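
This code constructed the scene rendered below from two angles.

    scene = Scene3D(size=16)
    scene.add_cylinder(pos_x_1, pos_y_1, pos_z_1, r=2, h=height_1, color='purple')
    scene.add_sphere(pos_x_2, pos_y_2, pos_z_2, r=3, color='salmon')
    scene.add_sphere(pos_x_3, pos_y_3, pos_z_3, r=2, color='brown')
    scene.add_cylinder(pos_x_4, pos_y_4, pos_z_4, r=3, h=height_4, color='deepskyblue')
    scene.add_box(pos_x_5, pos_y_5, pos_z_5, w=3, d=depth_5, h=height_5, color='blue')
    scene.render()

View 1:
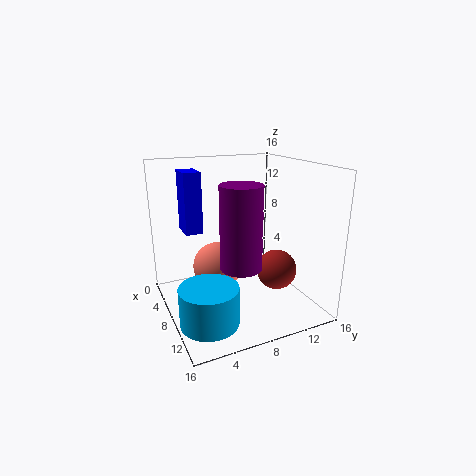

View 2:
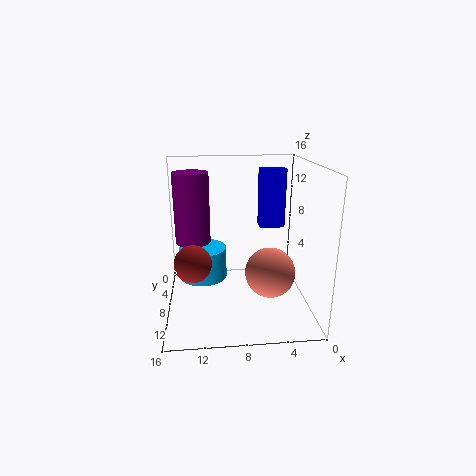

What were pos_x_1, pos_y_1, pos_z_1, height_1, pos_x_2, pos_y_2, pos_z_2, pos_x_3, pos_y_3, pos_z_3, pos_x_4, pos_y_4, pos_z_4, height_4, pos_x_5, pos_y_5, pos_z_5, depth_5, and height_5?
pos_x_1 = 13
pos_y_1 = 6
pos_z_1 = 7
height_1 = 8
pos_x_2 = 4
pos_y_2 = 7
pos_z_2 = 3
pos_x_3 = 13
pos_y_3 = 10
pos_z_3 = 6
pos_x_4 = 12
pos_y_4 = 3
pos_z_4 = 1
height_4 = 4
pos_x_5 = 2
pos_y_5 = 3
pos_z_5 = 8
depth_5 = 2
height_5 = 7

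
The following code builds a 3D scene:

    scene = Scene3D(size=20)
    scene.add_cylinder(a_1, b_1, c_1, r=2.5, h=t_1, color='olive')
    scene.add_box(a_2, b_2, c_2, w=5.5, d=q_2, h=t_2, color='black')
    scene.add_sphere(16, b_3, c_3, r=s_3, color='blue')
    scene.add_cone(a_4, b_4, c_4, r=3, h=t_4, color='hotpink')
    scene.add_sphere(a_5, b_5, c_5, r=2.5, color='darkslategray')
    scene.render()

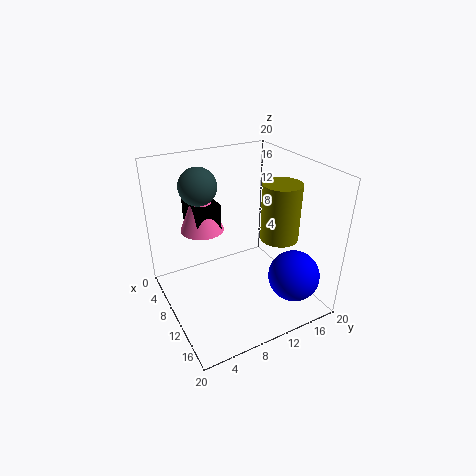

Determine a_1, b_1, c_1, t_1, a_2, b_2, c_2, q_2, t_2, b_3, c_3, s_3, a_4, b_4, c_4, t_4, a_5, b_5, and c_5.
a_1 = 14; b_1 = 14; c_1 = 11; t_1 = 7.5; a_2 = 3.5; b_2 = 4.5; c_2 = 11.5; q_2 = 3.5; t_2 = 3.5; b_3 = 15.5; c_3 = 5.5; s_3 = 3.5; a_4 = 7; b_4 = 6; c_4 = 11; t_4 = 7.5; a_5 = 7.5; b_5 = 5.5; c_5 = 17.5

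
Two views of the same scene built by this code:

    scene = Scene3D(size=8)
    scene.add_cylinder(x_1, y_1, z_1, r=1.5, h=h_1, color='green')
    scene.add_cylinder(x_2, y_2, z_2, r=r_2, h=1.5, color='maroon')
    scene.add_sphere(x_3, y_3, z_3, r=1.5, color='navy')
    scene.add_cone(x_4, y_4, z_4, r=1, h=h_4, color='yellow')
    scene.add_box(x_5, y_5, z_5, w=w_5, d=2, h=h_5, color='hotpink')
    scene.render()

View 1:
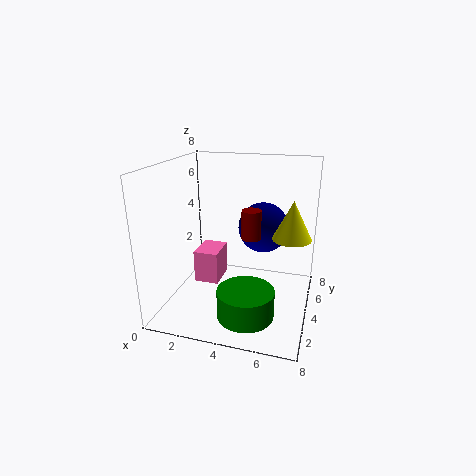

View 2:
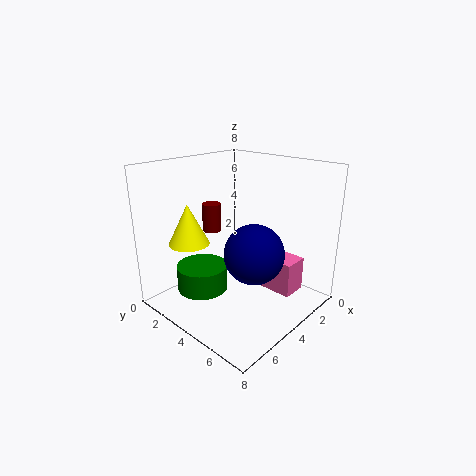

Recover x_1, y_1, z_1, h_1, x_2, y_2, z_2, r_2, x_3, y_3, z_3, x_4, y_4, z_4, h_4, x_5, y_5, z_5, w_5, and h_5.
x_1 = 5; y_1 = 2; z_1 = 0.5; h_1 = 1.5; x_2 = 5; y_2 = 3; z_2 = 4.5; r_2 = 0.5; x_3 = 5; y_3 = 6; z_3 = 4; x_4 = 7; y_4 = 3.5; z_4 = 4.5; h_4 = 2; x_5 = 1; y_5 = 4.5; z_5 = 0.5; w_5 = 1.5; h_5 = 2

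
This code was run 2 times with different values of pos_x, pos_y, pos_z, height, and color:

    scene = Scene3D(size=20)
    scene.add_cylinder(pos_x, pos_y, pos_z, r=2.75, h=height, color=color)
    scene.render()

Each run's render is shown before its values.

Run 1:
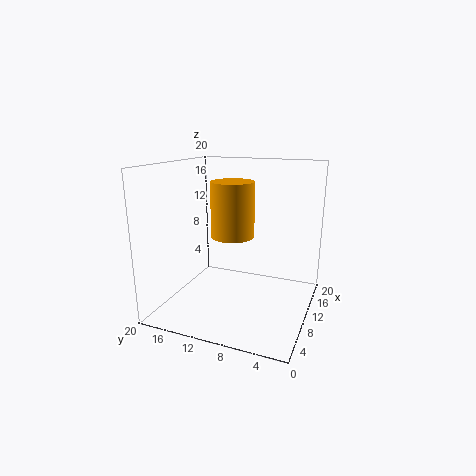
pos_x = 7
pos_y = 9.5
pos_z = 11.25
height = 7
color = 'orange'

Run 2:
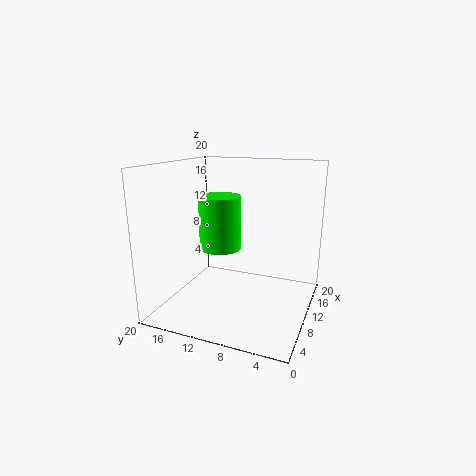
pos_x = 7.5
pos_y = 11.5
pos_z = 9.25
height = 7
color = 'lime'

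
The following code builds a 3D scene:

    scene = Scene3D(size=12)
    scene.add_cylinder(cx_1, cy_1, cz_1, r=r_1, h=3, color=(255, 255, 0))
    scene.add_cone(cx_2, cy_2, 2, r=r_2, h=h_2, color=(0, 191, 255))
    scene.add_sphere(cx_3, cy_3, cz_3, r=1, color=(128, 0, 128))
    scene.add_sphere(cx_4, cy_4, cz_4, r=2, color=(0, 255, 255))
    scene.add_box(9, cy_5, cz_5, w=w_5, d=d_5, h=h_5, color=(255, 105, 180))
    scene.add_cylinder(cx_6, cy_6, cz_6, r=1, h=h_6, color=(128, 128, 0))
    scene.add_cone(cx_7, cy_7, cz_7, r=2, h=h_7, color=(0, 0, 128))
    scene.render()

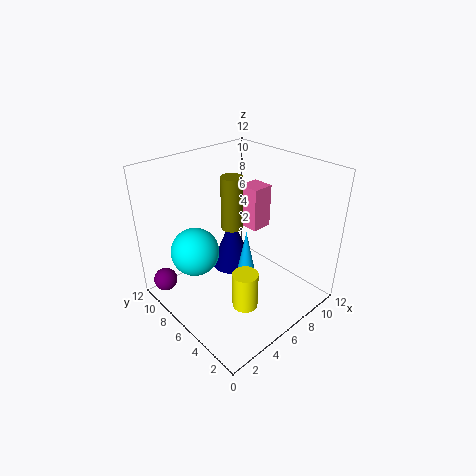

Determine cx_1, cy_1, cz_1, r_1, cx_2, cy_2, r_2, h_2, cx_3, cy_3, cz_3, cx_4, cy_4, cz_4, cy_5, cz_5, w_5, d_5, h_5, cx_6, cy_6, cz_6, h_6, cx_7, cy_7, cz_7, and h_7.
cx_1 = 4, cy_1 = 3, cz_1 = 2, r_1 = 1, cx_2 = 6, cy_2 = 5, r_2 = 1, h_2 = 5, cx_3 = 1, cy_3 = 10, cz_3 = 2, cx_4 = 3, cy_4 = 8, cz_4 = 5, cy_5 = 7, cz_5 = 5, w_5 = 2, d_5 = 2, h_5 = 4, cx_6 = 8, cy_6 = 9, cz_6 = 5, h_6 = 5, cx_7 = 8, cy_7 = 9, cz_7 = 1, h_7 = 5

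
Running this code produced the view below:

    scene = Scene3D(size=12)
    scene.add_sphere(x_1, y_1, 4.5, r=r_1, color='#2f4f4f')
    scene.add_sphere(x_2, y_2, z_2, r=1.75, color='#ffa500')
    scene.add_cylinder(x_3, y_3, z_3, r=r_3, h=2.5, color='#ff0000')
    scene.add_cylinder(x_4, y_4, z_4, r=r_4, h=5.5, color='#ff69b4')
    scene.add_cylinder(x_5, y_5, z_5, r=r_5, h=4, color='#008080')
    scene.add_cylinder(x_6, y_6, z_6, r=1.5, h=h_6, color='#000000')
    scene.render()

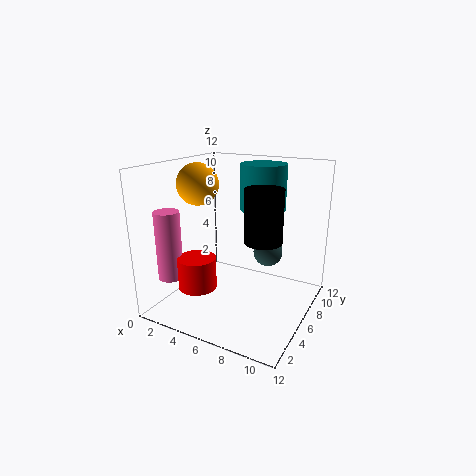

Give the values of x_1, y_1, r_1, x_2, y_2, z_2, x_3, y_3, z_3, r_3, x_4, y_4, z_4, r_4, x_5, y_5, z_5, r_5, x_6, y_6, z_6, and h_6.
x_1 = 8, y_1 = 7.75, r_1 = 1.25, x_2 = 2.5, y_2 = 5.5, z_2 = 10.25, x_3 = 4.25, y_3 = 2.5, z_3 = 2.75, r_3 = 1.5, x_4 = 2, y_4 = 2, z_4 = 3.25, r_4 = 1, x_5 = 6.75, y_5 = 9.25, z_5 = 7.75, r_5 = 2, x_6 = 8.5, y_6 = 5.5, z_6 = 6.25, h_6 = 4.25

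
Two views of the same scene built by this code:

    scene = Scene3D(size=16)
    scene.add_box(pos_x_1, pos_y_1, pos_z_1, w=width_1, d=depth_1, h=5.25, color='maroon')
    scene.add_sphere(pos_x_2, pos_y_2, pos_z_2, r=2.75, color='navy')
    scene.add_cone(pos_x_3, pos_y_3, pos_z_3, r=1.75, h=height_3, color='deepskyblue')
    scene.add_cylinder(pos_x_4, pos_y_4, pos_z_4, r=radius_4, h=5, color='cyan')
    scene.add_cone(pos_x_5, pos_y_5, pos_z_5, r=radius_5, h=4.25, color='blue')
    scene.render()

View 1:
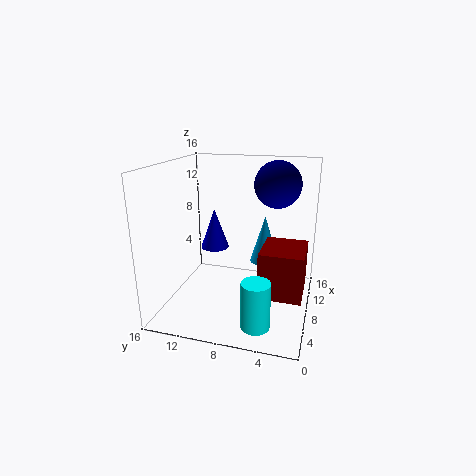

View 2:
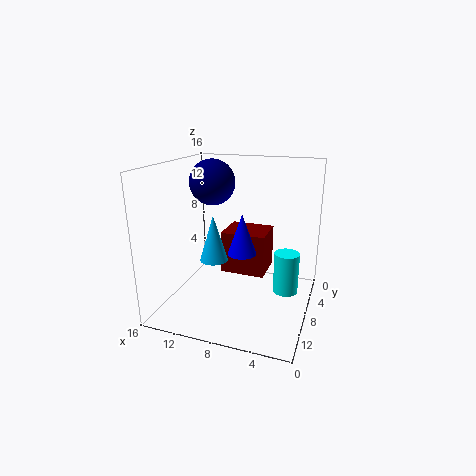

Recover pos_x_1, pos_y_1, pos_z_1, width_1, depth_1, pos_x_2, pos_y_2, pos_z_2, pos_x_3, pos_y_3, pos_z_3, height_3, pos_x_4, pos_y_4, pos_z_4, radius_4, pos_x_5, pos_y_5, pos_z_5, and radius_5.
pos_x_1 = 5.75; pos_y_1 = 0.5; pos_z_1 = 2; width_1 = 5.5; depth_1 = 4.75; pos_x_2 = 12.5; pos_y_2 = 4.5; pos_z_2 = 13.25; pos_x_3 = 12; pos_y_3 = 5.75; pos_z_3 = 3.75; height_3 = 5.75; pos_x_4 = 3; pos_y_4 = 4.75; pos_z_4 = 0.5; radius_4 = 1.5; pos_x_5 = 6.75; pos_y_5 = 10.25; pos_z_5 = 7.25; radius_5 = 1.5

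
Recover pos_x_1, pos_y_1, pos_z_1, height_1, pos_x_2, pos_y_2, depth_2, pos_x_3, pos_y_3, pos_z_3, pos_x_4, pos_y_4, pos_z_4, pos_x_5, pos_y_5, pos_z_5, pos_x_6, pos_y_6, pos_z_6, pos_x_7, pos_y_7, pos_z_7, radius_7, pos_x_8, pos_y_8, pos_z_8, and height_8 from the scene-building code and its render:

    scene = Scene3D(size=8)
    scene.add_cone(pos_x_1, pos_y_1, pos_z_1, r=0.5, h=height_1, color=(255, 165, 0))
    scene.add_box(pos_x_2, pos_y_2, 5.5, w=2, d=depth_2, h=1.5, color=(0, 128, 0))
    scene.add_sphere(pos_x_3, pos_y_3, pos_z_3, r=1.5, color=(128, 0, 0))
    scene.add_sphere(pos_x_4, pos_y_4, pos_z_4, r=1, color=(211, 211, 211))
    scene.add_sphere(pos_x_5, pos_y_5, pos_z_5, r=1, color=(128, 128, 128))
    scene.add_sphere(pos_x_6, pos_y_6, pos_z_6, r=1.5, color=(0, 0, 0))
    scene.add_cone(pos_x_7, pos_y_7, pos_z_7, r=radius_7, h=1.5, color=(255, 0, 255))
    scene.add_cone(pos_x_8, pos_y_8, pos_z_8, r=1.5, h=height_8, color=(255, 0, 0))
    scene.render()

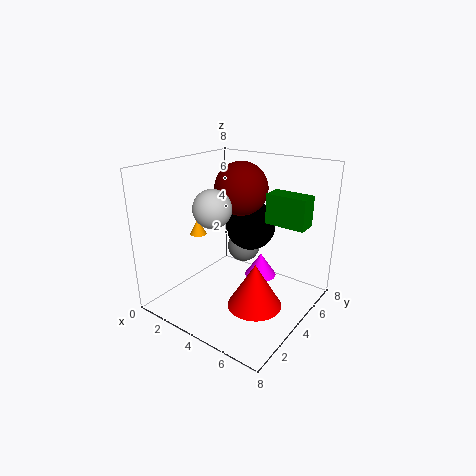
pos_x_1 = 1; pos_y_1 = 4; pos_z_1 = 3.5; height_1 = 1; pos_x_2 = 6; pos_y_2 = 3.5; depth_2 = 1; pos_x_3 = 3.5; pos_y_3 = 5; pos_z_3 = 6.5; pos_x_4 = 3.5; pos_y_4 = 2.5; pos_z_4 = 6; pos_x_5 = 3; pos_y_5 = 6; pos_z_5 = 2.5; pos_x_6 = 3.5; pos_y_6 = 6; pos_z_6 = 4; pos_x_7 = 4; pos_y_7 = 6.5; pos_z_7 = 0.5; radius_7 = 1; pos_x_8 = 5.5; pos_y_8 = 3.5; pos_z_8 = 0.5; height_8 = 2.5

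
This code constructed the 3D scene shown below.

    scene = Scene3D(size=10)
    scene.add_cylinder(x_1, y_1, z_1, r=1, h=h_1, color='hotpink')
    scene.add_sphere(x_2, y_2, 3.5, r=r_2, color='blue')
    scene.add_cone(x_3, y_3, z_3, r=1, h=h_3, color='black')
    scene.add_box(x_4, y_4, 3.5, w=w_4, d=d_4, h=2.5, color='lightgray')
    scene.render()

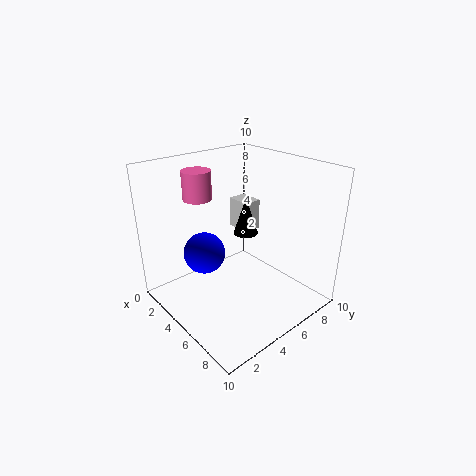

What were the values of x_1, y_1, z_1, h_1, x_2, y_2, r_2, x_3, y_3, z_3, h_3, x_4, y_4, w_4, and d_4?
x_1 = 2.5, y_1 = 3.5, z_1 = 7.5, h_1 = 2, x_2 = 3, y_2 = 3.5, r_2 = 1.5, x_3 = 2.5, y_3 = 8, z_3 = 3.5, h_3 = 3, x_4 = 0.5, y_4 = 8, w_4 = 2, d_4 = 1.5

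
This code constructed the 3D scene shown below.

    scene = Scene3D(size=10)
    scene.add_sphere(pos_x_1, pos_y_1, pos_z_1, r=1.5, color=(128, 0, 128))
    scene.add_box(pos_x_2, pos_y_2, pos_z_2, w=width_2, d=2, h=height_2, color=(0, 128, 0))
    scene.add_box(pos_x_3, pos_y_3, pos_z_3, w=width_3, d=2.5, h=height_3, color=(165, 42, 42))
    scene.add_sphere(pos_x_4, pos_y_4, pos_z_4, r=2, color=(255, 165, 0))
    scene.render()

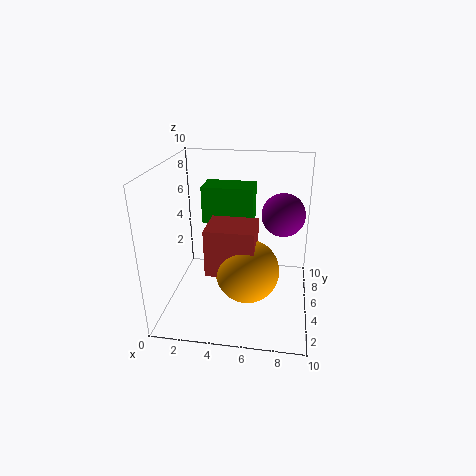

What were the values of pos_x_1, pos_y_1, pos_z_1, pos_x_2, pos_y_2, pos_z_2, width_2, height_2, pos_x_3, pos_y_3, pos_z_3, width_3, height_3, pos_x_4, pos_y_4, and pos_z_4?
pos_x_1 = 8
pos_y_1 = 6
pos_z_1 = 6.5
pos_x_2 = 2.5
pos_y_2 = 5
pos_z_2 = 6
width_2 = 3.5
height_2 = 2.5
pos_x_3 = 3.5
pos_y_3 = 1.5
pos_z_3 = 4
width_3 = 3
height_3 = 3
pos_x_4 = 6
pos_y_4 = 2.5
pos_z_4 = 4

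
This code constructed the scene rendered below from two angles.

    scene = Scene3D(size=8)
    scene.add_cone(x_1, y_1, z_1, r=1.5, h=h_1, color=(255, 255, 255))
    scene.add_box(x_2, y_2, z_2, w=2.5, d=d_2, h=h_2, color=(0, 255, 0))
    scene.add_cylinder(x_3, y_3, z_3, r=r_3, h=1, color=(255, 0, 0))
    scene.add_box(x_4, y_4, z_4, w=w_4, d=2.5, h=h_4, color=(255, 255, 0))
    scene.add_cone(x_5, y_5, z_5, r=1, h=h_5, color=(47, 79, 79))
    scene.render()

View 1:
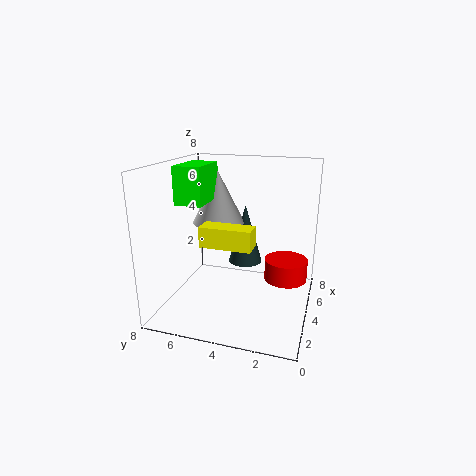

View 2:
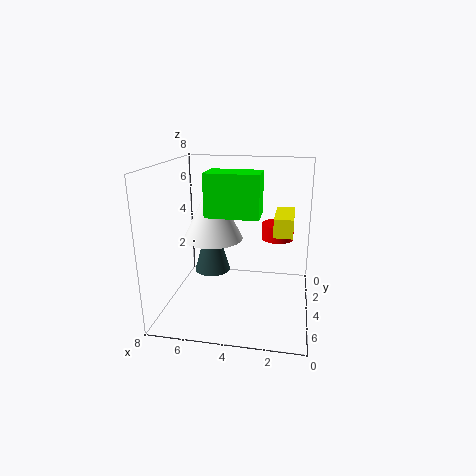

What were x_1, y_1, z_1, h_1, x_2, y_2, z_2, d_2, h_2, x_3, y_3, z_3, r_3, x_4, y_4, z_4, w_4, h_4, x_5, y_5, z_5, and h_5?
x_1 = 5
y_1 = 5.5
z_1 = 4.5
h_1 = 3
x_2 = 2.5
y_2 = 5.5
z_2 = 6
d_2 = 1.5
h_2 = 2
x_3 = 2
y_3 = 1
z_3 = 3
r_3 = 1
x_4 = 1
y_4 = 2.5
z_4 = 4.5
w_4 = 1
h_4 = 1
x_5 = 5.5
y_5 = 4
z_5 = 2
h_5 = 3.5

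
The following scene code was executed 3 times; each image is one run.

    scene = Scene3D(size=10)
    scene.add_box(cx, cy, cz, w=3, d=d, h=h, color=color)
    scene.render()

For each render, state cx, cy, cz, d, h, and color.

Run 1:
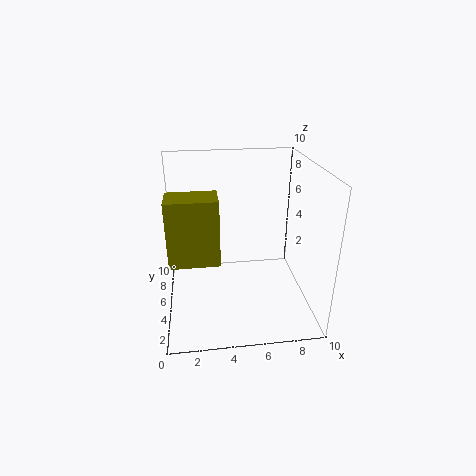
cx = 0.5
cy = 1.5
cz = 5
d = 2
h = 4
color = 'olive'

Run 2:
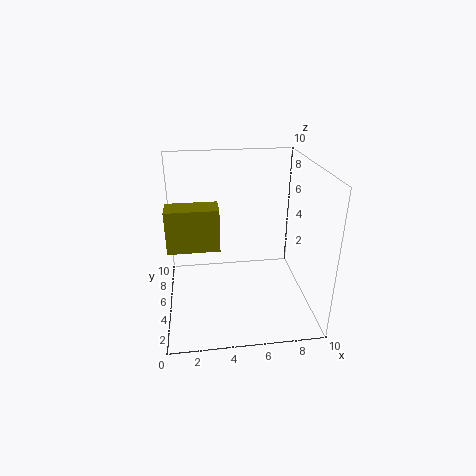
cx = 0.5
cy = 1.5
cz = 6
d = 1.5
h = 2.5
color = 'olive'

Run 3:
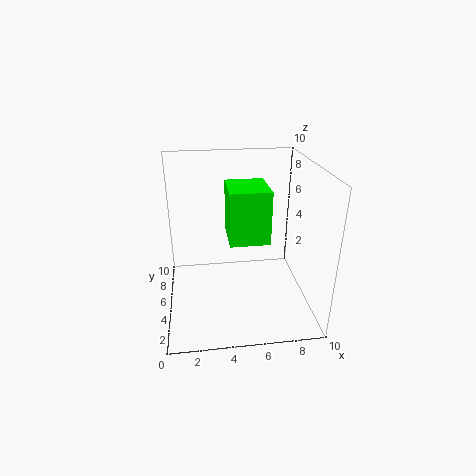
cx = 4.5
cy = 5.5
cz = 4
d = 3.5
h = 4
color = 'lime'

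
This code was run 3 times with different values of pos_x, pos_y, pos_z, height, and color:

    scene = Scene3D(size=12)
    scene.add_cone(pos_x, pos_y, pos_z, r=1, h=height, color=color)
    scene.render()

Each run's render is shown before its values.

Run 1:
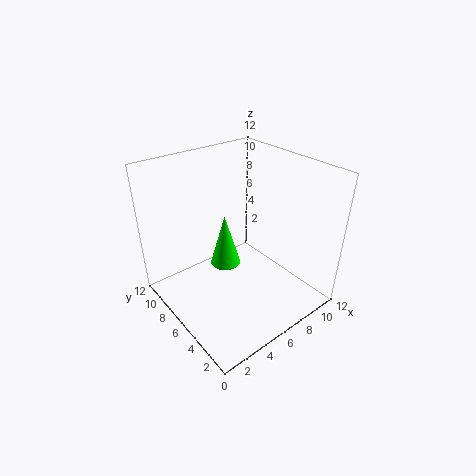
pos_x = 2.5, pos_y = 3, pos_z = 7, height = 3.5, color = 'lime'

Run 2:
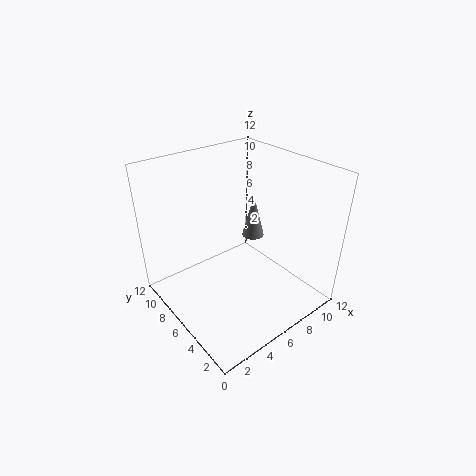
pos_x = 9, pos_y = 7.5, pos_z = 4.5, height = 4, color = 'gray'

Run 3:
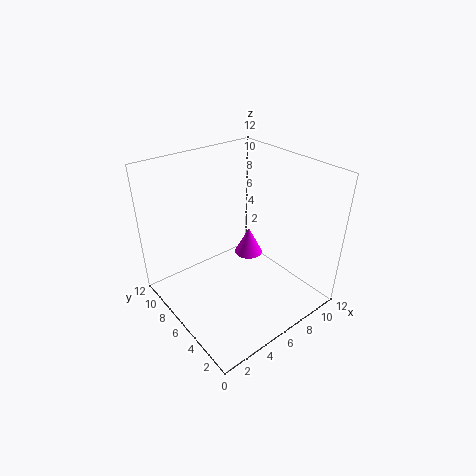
pos_x = 5, pos_y = 3.5, pos_z = 6.5, height = 2, color = 'magenta'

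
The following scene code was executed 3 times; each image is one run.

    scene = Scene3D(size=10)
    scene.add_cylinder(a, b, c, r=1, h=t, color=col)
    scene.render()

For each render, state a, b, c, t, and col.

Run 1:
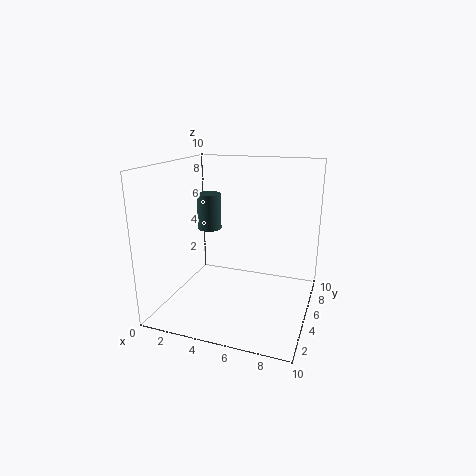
a = 1
b = 9
c = 4
t = 3
col = 'darkslategray'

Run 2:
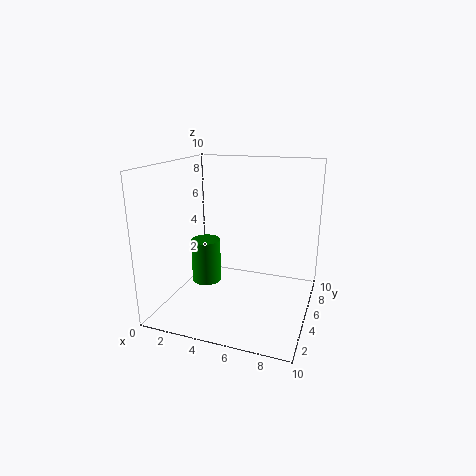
a = 3
b = 4
c = 2
t = 3
col = 'green'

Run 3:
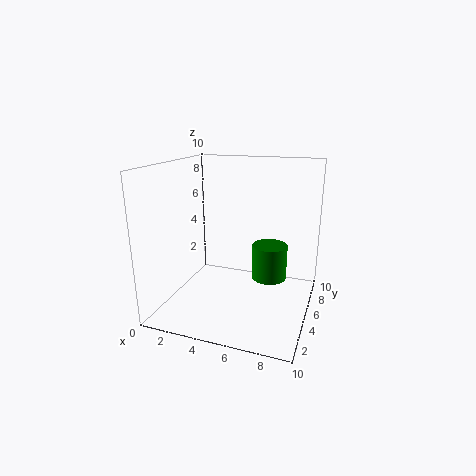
a = 8
b = 2
c = 4
t = 2
col = 'green'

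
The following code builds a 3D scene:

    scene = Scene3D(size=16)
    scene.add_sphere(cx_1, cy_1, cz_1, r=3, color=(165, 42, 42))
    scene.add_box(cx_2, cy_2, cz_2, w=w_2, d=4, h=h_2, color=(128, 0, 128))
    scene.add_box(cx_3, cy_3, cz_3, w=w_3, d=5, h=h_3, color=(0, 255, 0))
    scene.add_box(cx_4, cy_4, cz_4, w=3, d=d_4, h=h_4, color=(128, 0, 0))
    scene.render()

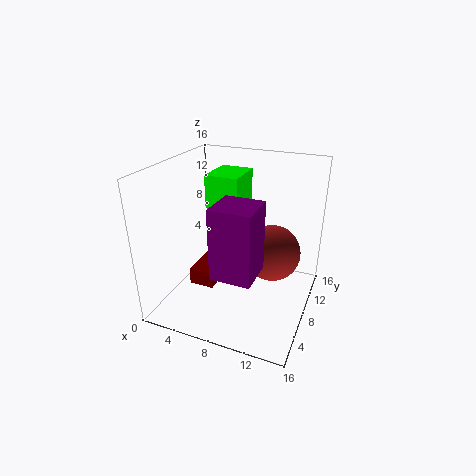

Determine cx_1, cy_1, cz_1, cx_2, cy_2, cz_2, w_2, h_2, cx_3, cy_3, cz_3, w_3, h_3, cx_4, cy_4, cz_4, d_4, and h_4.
cx_1 = 12, cy_1 = 8, cz_1 = 7, cx_2 = 8, cy_2 = 1, cz_2 = 7, w_2 = 4, h_2 = 7, cx_3 = 3, cy_3 = 10, cz_3 = 10, w_3 = 4, h_3 = 4, cx_4 = 2, cy_4 = 7, cz_4 = 1, d_4 = 5, h_4 = 2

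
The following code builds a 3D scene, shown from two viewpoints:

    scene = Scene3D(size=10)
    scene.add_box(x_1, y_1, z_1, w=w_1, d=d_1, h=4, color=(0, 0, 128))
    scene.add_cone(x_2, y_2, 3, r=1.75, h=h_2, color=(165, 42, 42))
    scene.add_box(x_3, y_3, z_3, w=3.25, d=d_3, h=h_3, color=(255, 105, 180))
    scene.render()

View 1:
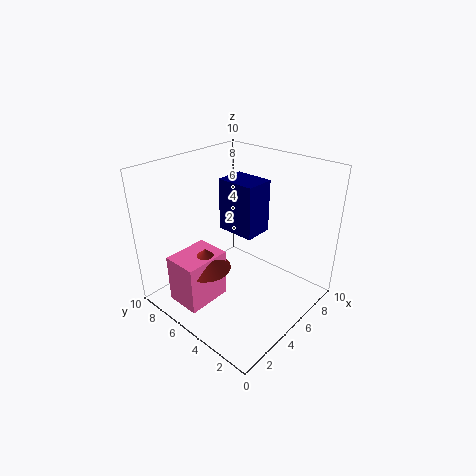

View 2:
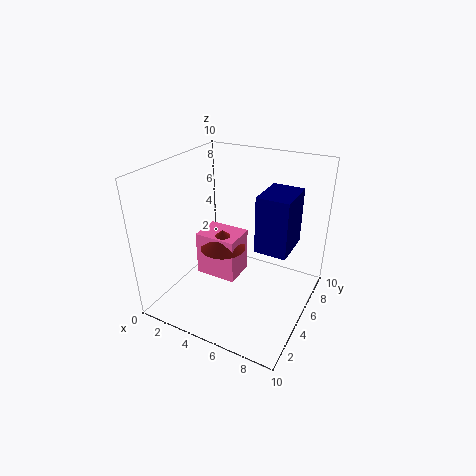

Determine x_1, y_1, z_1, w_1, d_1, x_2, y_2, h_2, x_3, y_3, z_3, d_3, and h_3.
x_1 = 6.25, y_1 = 5, z_1 = 4.25, w_1 = 2.25, d_1 = 3, x_2 = 3, y_2 = 6.25, h_2 = 1.5, x_3 = 1, y_3 = 5.5, z_3 = 0.5, d_3 = 2.5, h_3 = 3.5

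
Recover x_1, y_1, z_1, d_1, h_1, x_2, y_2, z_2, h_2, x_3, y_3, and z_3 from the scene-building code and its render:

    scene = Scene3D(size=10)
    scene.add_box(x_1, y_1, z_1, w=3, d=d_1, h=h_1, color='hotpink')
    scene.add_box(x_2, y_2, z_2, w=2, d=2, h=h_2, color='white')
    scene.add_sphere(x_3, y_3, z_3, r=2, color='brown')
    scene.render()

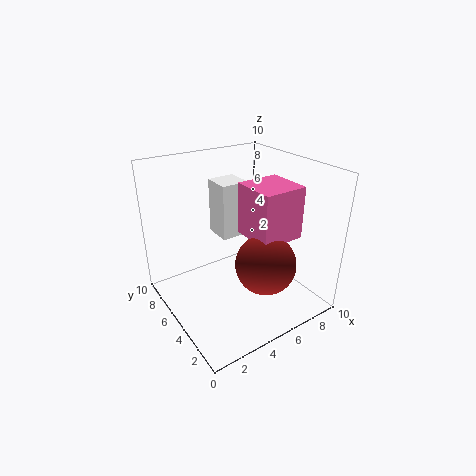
x_1 = 5; y_1 = 2; z_1 = 5.5; d_1 = 3; h_1 = 3.5; x_2 = 4.5; y_2 = 6; z_2 = 4.5; h_2 = 4; x_3 = 5.5; y_3 = 2.5; z_3 = 4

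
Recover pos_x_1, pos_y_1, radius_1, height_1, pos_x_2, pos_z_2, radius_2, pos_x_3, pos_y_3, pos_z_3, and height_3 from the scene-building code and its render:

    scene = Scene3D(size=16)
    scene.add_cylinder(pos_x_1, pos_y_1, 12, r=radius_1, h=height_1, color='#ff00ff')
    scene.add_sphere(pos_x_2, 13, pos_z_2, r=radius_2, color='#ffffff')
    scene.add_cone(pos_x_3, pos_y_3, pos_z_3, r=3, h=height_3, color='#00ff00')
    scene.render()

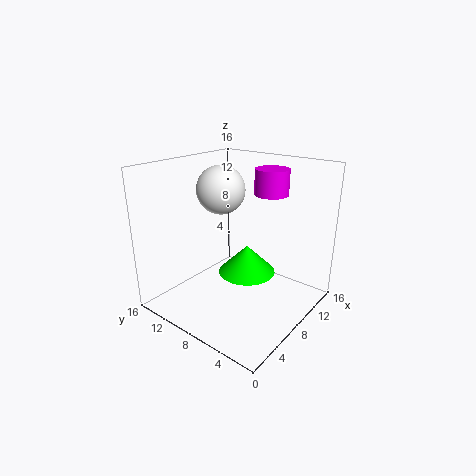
pos_x_1 = 13, pos_y_1 = 7, radius_1 = 2, height_1 = 3, pos_x_2 = 11, pos_z_2 = 12, radius_2 = 3, pos_x_3 = 7, pos_y_3 = 6, pos_z_3 = 5, height_3 = 3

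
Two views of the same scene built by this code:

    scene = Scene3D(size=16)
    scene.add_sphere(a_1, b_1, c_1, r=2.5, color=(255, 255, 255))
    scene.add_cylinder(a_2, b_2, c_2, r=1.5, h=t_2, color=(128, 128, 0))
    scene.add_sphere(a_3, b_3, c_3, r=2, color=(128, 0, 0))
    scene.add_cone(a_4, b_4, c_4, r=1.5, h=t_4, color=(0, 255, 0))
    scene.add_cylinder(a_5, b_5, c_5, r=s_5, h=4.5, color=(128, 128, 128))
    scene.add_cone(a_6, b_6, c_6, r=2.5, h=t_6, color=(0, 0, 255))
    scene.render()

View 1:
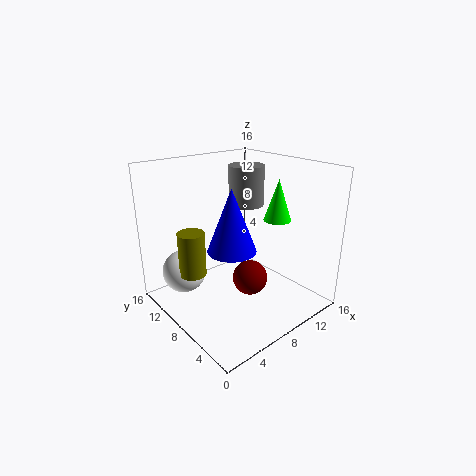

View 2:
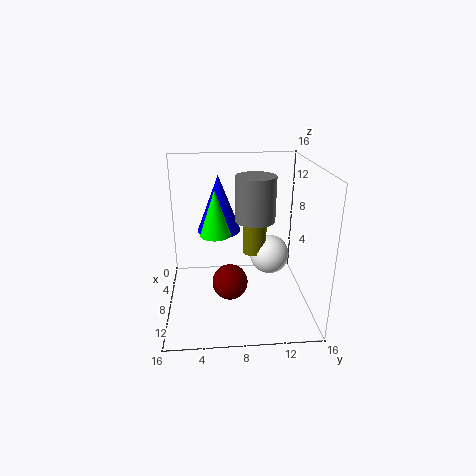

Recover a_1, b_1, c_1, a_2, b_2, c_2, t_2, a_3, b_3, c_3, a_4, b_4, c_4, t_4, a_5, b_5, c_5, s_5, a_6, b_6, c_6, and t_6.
a_1 = 3.5
b_1 = 12.5
c_1 = 3.5
a_2 = 3.5
b_2 = 10.5
c_2 = 4
t_2 = 5
a_3 = 9
b_3 = 7
c_3 = 3
a_4 = 11.5
b_4 = 5.5
c_4 = 10
t_4 = 4.5
a_5 = 10.5
b_5 = 9.5
c_5 = 11
s_5 = 2
a_6 = 5.5
b_6 = 6
c_6 = 8
t_6 = 6.5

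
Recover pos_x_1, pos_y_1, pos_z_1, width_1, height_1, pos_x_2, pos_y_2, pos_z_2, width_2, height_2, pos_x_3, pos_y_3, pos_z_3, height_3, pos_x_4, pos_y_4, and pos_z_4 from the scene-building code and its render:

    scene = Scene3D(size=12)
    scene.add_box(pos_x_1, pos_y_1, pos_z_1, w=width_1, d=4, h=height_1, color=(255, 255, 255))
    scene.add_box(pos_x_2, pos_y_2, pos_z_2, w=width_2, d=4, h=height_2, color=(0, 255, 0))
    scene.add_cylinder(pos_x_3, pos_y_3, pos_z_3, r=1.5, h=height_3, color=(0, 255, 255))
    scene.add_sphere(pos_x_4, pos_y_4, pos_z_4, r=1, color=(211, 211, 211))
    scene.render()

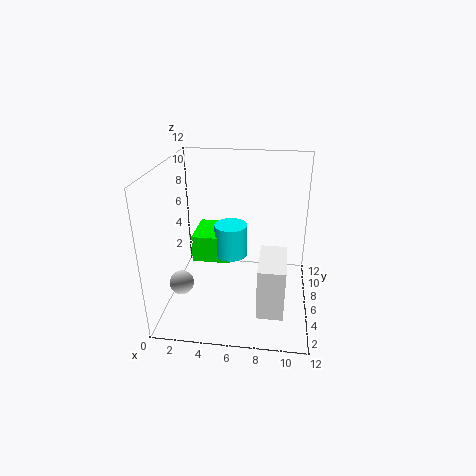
pos_x_1 = 8
pos_y_1 = 1
pos_z_1 = 2
width_1 = 2
height_1 = 4
pos_x_2 = 1.5
pos_y_2 = 7.5
pos_z_2 = 2.5
width_2 = 3.5
height_2 = 2.5
pos_x_3 = 5
pos_y_3 = 8.5
pos_z_3 = 3
height_3 = 3
pos_x_4 = 1.5
pos_y_4 = 4
pos_z_4 = 2.5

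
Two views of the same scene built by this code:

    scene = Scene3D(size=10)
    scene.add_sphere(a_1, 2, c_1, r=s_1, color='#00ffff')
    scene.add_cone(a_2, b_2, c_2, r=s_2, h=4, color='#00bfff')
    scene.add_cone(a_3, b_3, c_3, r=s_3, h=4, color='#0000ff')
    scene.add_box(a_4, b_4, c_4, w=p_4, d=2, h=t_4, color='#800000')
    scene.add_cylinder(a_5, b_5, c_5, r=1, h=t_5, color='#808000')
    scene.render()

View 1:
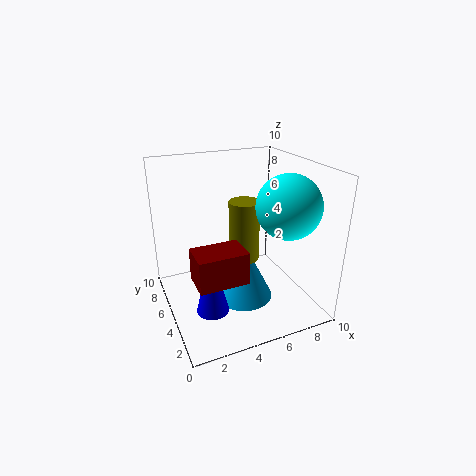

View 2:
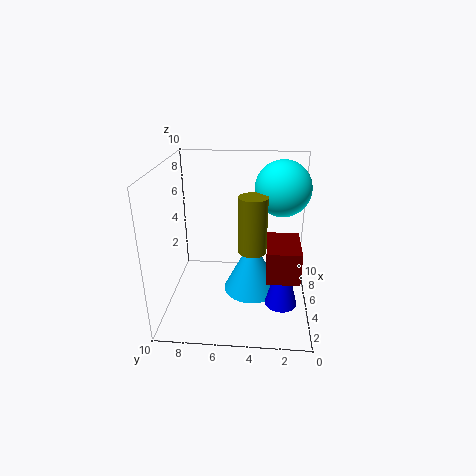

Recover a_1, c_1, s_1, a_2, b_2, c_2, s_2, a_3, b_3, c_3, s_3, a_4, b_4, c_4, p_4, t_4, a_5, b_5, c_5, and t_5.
a_1 = 7, c_1 = 8, s_1 = 2, a_2 = 5, b_2 = 4, c_2 = 1, s_2 = 2, a_3 = 2, b_3 = 2, c_3 = 2, s_3 = 1, a_4 = 1, b_4 = 1, c_4 = 4, p_4 = 3, t_4 = 2, a_5 = 5, b_5 = 4, c_5 = 4, t_5 = 4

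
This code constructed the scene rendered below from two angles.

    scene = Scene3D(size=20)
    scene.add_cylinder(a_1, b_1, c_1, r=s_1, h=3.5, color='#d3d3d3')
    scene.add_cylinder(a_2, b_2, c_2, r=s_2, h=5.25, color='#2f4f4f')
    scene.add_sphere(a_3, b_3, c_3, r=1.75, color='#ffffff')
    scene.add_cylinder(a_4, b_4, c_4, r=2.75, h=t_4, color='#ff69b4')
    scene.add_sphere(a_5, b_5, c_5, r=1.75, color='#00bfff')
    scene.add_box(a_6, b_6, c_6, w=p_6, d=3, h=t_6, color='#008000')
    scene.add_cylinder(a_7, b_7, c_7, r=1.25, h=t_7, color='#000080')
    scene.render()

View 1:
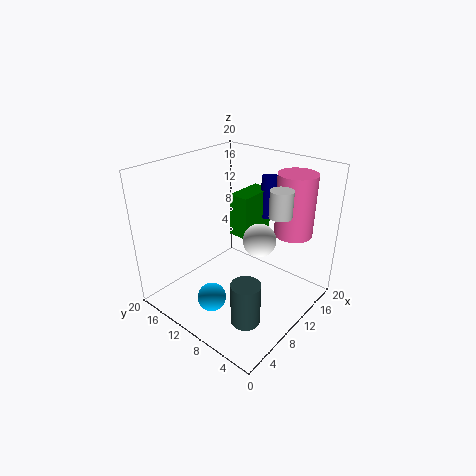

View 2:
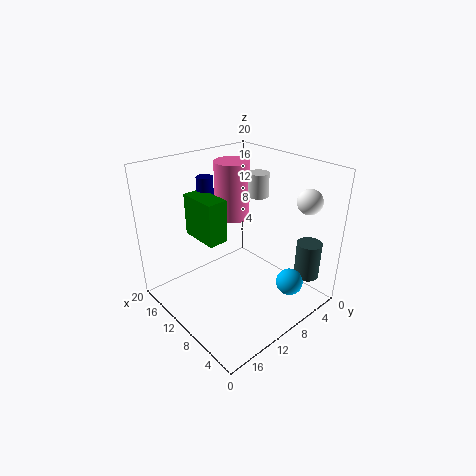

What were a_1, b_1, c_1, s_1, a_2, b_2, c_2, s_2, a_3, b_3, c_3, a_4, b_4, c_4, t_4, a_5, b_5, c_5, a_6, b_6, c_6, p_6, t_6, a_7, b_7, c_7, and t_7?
a_1 = 11.75; b_1 = 4.5; c_1 = 14.25; s_1 = 1.5; a_2 = 3; b_2 = 3; c_2 = 4.25; s_2 = 1.75; a_3 = 4.25; b_3 = 2.25; c_3 = 15; a_4 = 16.75; b_4 = 5.25; c_4 = 9.5; t_4 = 9; a_5 = 2.25; b_5 = 7.75; c_5 = 5.75; a_6 = 12; b_6 = 10.25; c_6 = 8.75; p_6 = 6; t_6 = 6.25; a_7 = 17.25; b_7 = 10; c_7 = 10.75; t_7 = 6.25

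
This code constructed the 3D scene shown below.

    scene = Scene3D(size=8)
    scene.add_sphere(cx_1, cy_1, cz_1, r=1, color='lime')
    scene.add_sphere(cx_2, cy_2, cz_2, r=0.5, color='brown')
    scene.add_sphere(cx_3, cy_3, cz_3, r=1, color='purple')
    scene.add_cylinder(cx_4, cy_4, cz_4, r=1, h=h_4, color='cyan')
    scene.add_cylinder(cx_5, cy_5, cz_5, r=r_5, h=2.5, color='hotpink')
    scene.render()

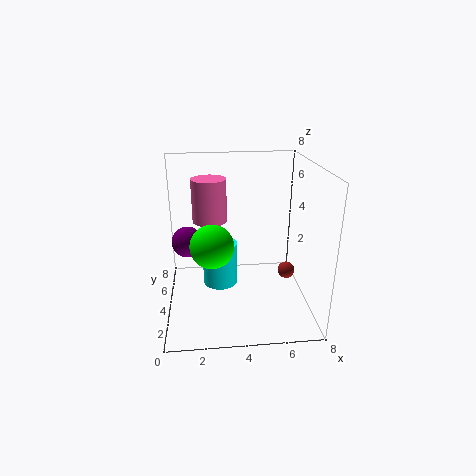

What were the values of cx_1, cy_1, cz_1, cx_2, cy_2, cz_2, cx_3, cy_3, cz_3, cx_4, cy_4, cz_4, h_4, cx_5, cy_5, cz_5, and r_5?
cx_1 = 2.5
cy_1 = 1
cz_1 = 5
cx_2 = 7
cy_2 = 4.5
cz_2 = 1.5
cx_3 = 1
cy_3 = 7
cz_3 = 2.5
cx_4 = 3
cy_4 = 4.5
cz_4 = 1
h_4 = 2.5
cx_5 = 2.5
cy_5 = 5.5
cz_5 = 4.5
r_5 = 1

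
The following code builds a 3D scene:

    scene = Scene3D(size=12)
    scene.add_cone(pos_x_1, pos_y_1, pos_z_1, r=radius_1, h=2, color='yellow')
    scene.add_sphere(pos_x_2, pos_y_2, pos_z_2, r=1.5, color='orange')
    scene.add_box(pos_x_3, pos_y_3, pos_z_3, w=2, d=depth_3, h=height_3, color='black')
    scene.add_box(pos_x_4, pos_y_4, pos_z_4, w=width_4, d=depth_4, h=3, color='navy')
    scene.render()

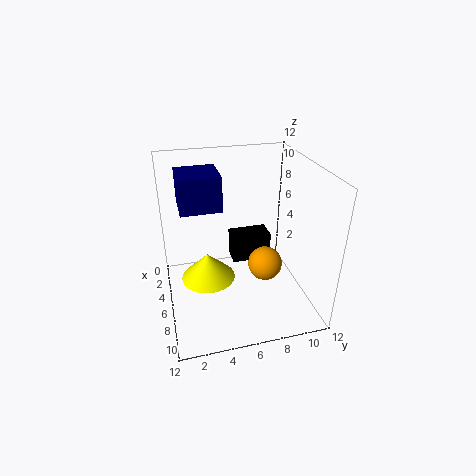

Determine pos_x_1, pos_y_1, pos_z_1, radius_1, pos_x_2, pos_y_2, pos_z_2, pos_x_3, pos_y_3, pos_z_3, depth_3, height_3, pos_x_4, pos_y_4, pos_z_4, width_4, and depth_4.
pos_x_1 = 8.5; pos_y_1 = 3; pos_z_1 = 4.5; radius_1 = 2; pos_x_2 = 6; pos_y_2 = 8.5; pos_z_2 = 3; pos_x_3 = 2.5; pos_y_3 = 6; pos_z_3 = 2.5; depth_3 = 3.5; height_3 = 2.5; pos_x_4 = 1.5; pos_y_4 = 1.5; pos_z_4 = 8; width_4 = 3.5; depth_4 = 3.5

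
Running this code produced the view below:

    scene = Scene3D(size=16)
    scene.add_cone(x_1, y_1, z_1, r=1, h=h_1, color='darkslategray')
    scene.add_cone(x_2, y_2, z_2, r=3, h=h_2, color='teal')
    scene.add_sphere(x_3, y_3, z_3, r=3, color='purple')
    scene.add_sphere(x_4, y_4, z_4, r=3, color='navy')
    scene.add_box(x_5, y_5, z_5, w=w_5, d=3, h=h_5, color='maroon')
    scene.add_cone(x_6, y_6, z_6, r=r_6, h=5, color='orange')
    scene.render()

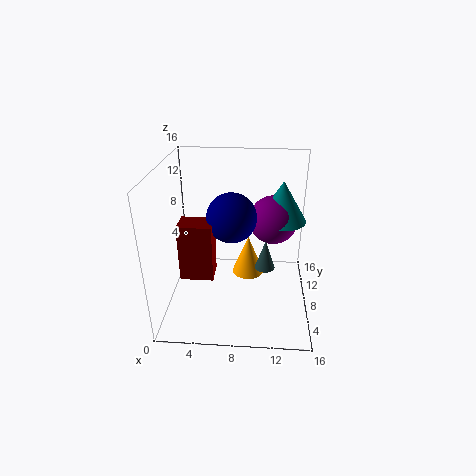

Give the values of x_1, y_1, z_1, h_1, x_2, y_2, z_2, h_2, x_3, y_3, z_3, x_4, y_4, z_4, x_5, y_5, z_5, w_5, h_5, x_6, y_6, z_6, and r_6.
x_1 = 11, y_1 = 4, z_1 = 7, h_1 = 3, x_2 = 13, y_2 = 13, z_2 = 8, h_2 = 5, x_3 = 12, y_3 = 13, z_3 = 8, x_4 = 7, y_4 = 11, z_4 = 9, x_5 = 1, y_5 = 8, z_5 = 2, w_5 = 4, h_5 = 7, x_6 = 9, y_6 = 12, z_6 = 1, r_6 = 2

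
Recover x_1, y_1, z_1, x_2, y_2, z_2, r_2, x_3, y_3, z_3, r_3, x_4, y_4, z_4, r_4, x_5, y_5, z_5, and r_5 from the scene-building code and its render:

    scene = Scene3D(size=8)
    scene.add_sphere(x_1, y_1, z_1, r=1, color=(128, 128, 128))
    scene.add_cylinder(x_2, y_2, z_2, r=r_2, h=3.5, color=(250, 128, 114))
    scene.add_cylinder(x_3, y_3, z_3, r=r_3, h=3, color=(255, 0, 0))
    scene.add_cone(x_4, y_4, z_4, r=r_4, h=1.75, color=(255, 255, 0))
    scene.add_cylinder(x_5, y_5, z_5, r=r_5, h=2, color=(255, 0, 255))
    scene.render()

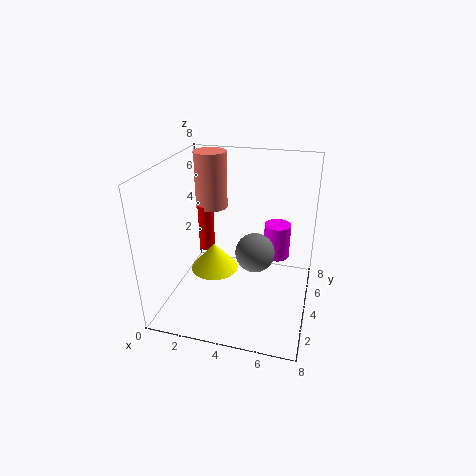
x_1 = 5.25
y_1 = 2.75
z_1 = 4
x_2 = 1.5
y_2 = 6.75
z_2 = 4.5
r_2 = 1
x_3 = 1.25
y_3 = 6.25
z_3 = 1.75
r_3 = 0.5
x_4 = 2
y_4 = 5.5
z_4 = 0.75
r_4 = 1.5
x_5 = 6
y_5 = 5.25
z_5 = 2.5
r_5 = 0.75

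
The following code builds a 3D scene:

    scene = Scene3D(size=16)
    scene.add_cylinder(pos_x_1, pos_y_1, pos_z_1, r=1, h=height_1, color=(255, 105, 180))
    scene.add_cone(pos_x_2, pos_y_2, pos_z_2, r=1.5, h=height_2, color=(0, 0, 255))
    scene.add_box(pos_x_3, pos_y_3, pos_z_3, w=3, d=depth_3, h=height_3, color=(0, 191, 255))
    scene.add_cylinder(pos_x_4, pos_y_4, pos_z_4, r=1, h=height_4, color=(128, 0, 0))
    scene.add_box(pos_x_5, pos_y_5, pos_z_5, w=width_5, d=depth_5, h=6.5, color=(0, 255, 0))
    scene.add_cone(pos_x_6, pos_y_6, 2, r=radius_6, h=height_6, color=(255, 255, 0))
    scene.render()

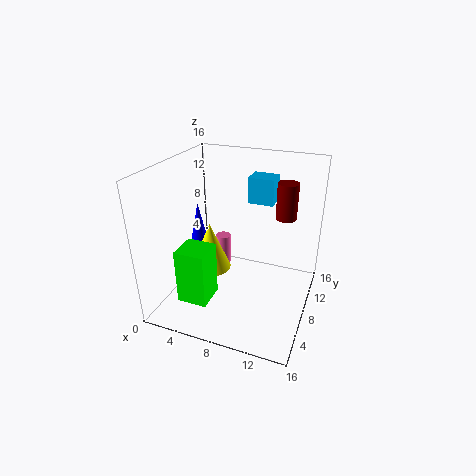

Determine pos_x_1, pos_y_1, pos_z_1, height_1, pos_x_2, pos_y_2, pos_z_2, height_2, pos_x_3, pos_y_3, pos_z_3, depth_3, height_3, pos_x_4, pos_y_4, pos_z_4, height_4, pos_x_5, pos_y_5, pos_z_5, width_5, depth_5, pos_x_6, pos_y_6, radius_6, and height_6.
pos_x_1 = 3.5, pos_y_1 = 14, pos_z_1 = 0.5, height_1 = 4, pos_x_2 = 1.5, pos_y_2 = 11, pos_z_2 = 3, height_2 = 7, pos_x_3 = 8, pos_y_3 = 11, pos_z_3 = 11, depth_3 = 2.5, height_3 = 3, pos_x_4 = 13.5, pos_y_4 = 6.5, pos_z_4 = 12, height_4 = 3.5, pos_x_5 = 2, pos_y_5 = 4, pos_z_5 = 0.5, width_5 = 3.5, depth_5 = 3.5, pos_x_6 = 3.5, pos_y_6 = 10, radius_6 = 2.5, height_6 = 6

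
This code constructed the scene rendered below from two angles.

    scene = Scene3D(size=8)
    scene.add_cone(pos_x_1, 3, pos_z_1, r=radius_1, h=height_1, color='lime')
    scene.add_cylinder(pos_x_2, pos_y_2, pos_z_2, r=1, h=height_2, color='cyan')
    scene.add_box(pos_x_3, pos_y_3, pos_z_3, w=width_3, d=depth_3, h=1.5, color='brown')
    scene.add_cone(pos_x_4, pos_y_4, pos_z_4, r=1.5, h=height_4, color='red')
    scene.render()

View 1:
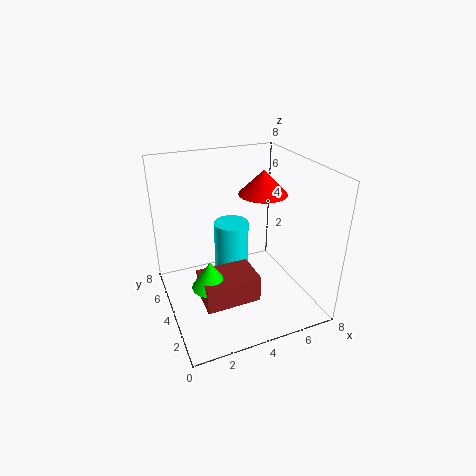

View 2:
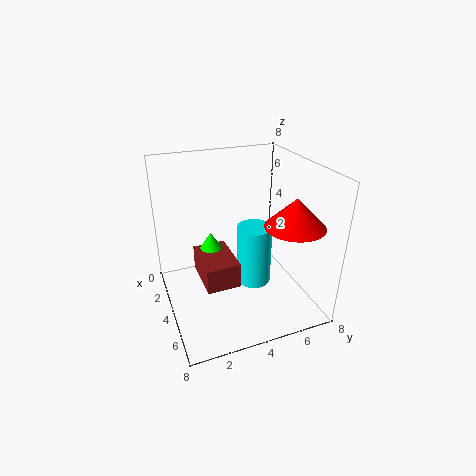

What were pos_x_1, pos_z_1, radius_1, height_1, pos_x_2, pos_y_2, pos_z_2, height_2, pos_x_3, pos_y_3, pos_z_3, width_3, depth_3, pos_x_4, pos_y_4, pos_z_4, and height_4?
pos_x_1 = 2; pos_z_1 = 2; radius_1 = 1; height_1 = 1.5; pos_x_2 = 4; pos_y_2 = 5; pos_z_2 = 1; height_2 = 3.5; pos_x_3 = 1.5; pos_y_3 = 2; pos_z_3 = 1; width_3 = 3; depth_3 = 2; pos_x_4 = 6.5; pos_y_4 = 6; pos_z_4 = 5.5; height_4 = 1.5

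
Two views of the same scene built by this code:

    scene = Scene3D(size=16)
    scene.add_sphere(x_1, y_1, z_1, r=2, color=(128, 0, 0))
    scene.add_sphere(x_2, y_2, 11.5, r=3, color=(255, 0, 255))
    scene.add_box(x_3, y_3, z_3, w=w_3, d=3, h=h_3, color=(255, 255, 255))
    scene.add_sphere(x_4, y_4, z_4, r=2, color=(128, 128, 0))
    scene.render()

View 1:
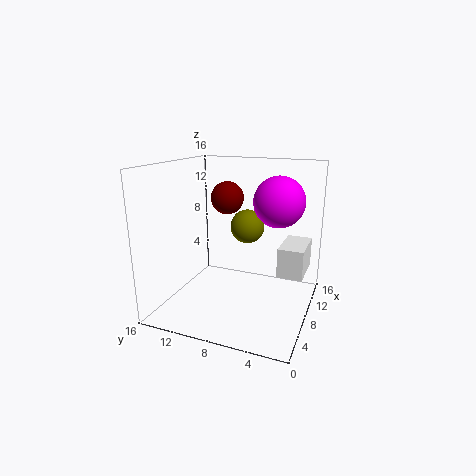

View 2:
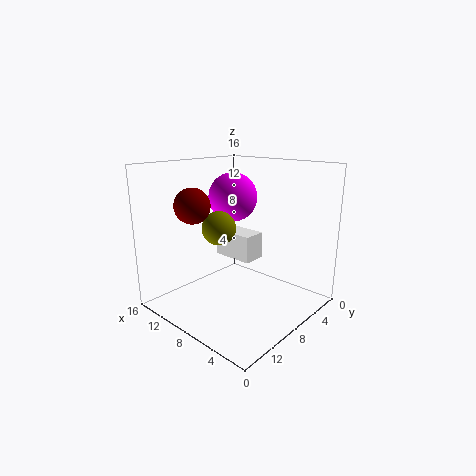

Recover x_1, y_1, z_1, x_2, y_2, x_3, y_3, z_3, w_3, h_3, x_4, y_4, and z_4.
x_1 = 12
y_1 = 11
z_1 = 11.5
x_2 = 12
y_2 = 4.5
x_3 = 10
y_3 = 1
z_3 = 3
w_3 = 5.5
h_3 = 3.5
x_4 = 11
y_4 = 8
z_4 = 8.5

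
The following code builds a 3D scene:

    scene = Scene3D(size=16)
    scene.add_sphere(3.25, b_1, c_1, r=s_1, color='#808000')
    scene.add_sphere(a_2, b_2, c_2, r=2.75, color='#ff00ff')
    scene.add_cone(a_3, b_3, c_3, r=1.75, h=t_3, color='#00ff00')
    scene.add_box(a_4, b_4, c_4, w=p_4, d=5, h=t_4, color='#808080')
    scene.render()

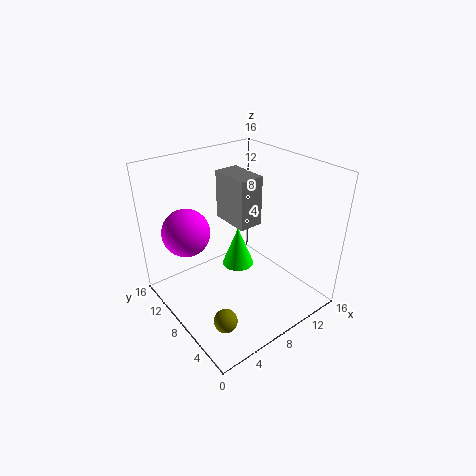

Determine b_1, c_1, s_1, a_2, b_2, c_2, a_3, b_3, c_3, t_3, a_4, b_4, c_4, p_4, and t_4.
b_1 = 4; c_1 = 1.5; s_1 = 1.25; a_2 = 4; b_2 = 12.5; c_2 = 8; a_3 = 8; b_3 = 8; c_3 = 4.75; t_3 = 4.5; a_4 = 9.5; b_4 = 9.25; c_4 = 7.75; p_4 = 3; t_4 = 6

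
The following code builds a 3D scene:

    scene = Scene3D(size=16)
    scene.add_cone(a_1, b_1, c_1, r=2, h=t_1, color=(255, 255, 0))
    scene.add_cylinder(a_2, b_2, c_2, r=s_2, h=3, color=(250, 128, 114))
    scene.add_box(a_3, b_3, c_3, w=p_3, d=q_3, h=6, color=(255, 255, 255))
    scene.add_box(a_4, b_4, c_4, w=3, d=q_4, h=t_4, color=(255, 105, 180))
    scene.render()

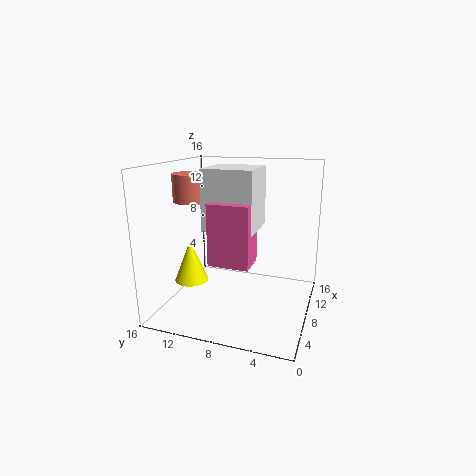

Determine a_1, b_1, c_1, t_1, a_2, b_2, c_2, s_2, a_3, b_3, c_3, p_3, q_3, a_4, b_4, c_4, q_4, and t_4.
a_1 = 8, b_1 = 14, c_1 = 2, t_1 = 5, a_2 = 7, b_2 = 13, c_2 = 12, s_2 = 2, a_3 = 3, b_3 = 5, c_3 = 10, p_3 = 5, q_3 = 5, a_4 = 2, b_4 = 5, c_4 = 7, q_4 = 4, t_4 = 6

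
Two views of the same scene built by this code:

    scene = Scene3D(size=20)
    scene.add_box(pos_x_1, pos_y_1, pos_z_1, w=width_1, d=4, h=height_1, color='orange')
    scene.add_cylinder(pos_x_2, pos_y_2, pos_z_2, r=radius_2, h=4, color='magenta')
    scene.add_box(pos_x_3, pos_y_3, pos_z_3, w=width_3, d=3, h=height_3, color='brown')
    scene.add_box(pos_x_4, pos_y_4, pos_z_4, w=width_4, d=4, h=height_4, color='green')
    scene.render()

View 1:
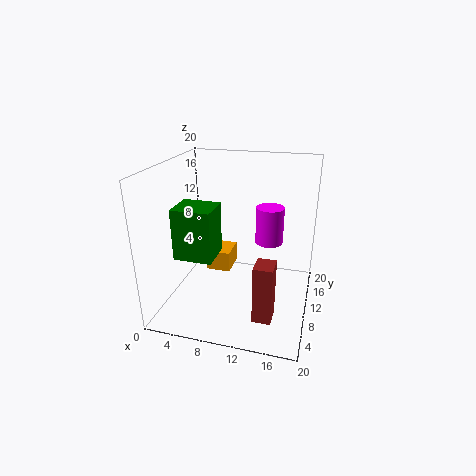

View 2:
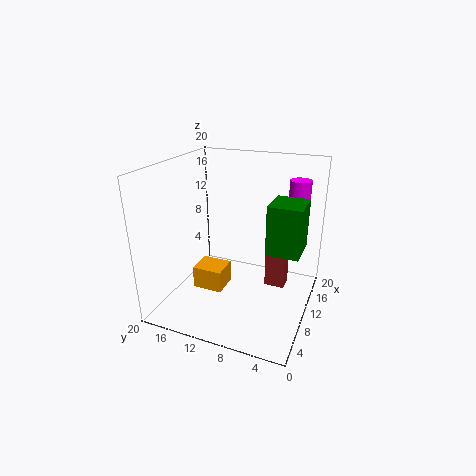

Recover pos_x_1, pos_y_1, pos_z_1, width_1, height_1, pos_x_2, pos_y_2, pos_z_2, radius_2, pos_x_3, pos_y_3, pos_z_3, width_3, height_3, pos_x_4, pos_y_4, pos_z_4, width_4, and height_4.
pos_x_1 = 5
pos_y_1 = 10.5
pos_z_1 = 4
width_1 = 3.5
height_1 = 3
pos_x_2 = 15.5
pos_y_2 = 3
pos_z_2 = 13.5
radius_2 = 1.5
pos_x_3 = 13.5
pos_y_3 = 4
pos_z_3 = 1
width_3 = 2.5
height_3 = 8
pos_x_4 = 5
pos_y_4 = 0.5
pos_z_4 = 11
width_4 = 4.5
height_4 = 6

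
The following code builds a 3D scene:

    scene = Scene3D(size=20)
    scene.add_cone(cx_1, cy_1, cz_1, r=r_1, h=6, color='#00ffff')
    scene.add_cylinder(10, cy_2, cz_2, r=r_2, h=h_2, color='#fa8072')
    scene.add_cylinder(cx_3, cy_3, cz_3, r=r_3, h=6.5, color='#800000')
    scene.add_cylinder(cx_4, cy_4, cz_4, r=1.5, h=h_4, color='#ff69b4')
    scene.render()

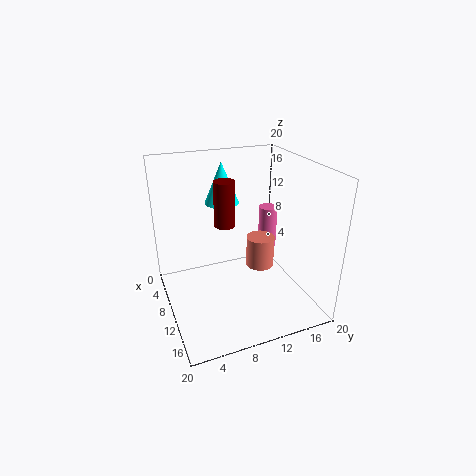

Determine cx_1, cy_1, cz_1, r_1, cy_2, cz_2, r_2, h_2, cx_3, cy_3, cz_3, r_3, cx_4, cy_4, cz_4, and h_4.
cx_1 = 5
cy_1 = 9.5
cz_1 = 13.5
r_1 = 2.5
cy_2 = 13.5
cz_2 = 5
r_2 = 2
h_2 = 4.5
cx_3 = 7.5
cy_3 = 9
cz_3 = 11
r_3 = 1.5
cx_4 = 3.5
cy_4 = 18
cz_4 = 4
h_4 = 7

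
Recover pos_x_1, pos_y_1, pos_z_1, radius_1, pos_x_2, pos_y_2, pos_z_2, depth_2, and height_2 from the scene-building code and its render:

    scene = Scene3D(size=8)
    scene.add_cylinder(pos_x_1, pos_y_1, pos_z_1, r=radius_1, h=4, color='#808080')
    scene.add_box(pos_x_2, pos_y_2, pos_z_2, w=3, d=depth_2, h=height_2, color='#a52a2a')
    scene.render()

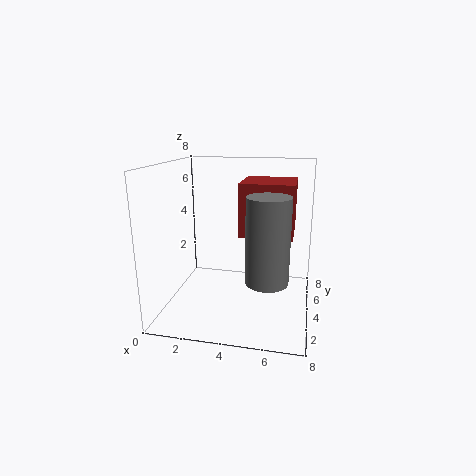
pos_x_1 = 6
pos_y_1 = 1
pos_z_1 = 3
radius_1 = 1
pos_x_2 = 4
pos_y_2 = 4
pos_z_2 = 4
depth_2 = 3
height_2 = 3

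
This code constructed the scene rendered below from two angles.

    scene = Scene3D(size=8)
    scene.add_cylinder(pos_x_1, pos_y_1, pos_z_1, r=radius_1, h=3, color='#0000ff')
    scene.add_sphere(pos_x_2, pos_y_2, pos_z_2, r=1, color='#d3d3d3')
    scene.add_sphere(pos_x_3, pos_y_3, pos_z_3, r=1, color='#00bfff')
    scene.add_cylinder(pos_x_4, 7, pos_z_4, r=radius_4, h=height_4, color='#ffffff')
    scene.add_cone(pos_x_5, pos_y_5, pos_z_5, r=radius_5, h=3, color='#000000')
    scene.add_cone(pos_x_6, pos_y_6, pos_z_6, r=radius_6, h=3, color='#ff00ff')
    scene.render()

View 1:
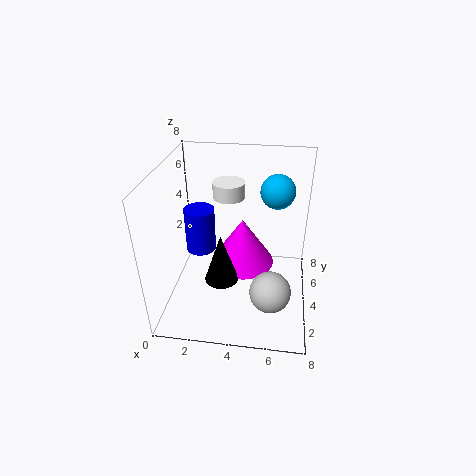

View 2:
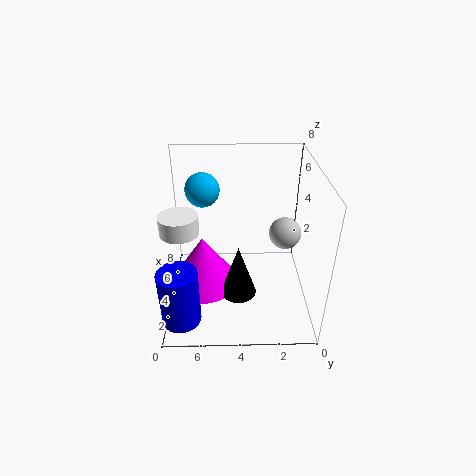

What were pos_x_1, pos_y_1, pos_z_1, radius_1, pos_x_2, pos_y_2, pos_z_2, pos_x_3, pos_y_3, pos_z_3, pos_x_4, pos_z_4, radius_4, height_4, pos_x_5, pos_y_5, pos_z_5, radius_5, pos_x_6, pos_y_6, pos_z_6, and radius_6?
pos_x_1 = 1; pos_y_1 = 7; pos_z_1 = 1; radius_1 = 1; pos_x_2 = 6; pos_y_2 = 1; pos_z_2 = 3; pos_x_3 = 6; pos_y_3 = 6; pos_z_3 = 6; pos_x_4 = 3; pos_z_4 = 5; radius_4 = 1; height_4 = 1; pos_x_5 = 3; pos_y_5 = 4; pos_z_5 = 1; radius_5 = 1; pos_x_6 = 4; pos_y_6 = 6; pos_z_6 = 1; radius_6 = 2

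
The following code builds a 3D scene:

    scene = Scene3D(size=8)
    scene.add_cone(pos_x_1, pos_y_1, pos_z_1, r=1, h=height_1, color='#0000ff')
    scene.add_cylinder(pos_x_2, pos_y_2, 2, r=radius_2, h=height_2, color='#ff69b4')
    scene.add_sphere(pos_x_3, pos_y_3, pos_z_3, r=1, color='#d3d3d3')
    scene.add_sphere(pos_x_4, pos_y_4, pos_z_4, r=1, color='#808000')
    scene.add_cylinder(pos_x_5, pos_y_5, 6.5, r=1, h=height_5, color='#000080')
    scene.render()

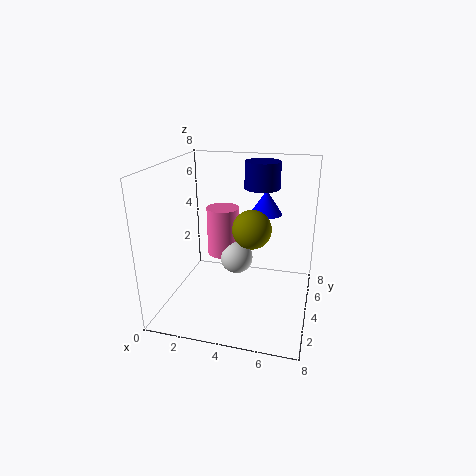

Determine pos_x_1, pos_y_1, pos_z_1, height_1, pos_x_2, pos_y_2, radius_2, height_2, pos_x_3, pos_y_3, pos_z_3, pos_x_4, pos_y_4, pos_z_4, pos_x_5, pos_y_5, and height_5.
pos_x_1 = 5
pos_y_1 = 7
pos_z_1 = 4.5
height_1 = 1.5
pos_x_2 = 2.5
pos_y_2 = 6
radius_2 = 1
height_2 = 3
pos_x_3 = 3.5
pos_y_3 = 5.5
pos_z_3 = 2
pos_x_4 = 5
pos_y_4 = 3
pos_z_4 = 5
pos_x_5 = 5
pos_y_5 = 5.5
height_5 = 1.5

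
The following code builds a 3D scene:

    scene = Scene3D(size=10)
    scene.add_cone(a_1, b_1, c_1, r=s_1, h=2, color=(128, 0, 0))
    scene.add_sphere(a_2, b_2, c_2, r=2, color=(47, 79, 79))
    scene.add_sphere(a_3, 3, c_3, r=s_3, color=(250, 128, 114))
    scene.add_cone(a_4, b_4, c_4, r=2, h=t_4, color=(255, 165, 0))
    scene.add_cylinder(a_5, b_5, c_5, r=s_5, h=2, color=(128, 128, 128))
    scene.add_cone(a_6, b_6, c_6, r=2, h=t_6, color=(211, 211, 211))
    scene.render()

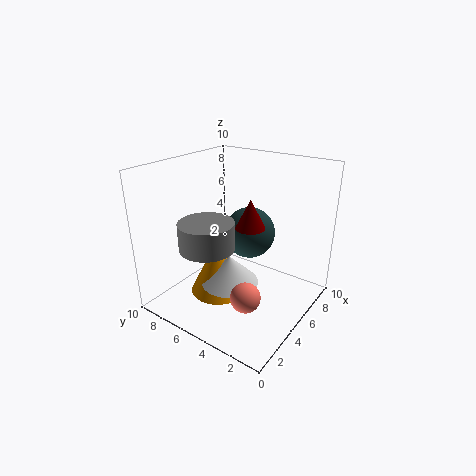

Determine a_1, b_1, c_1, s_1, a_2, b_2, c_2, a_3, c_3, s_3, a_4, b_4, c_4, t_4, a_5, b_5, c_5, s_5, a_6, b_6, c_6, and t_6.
a_1 = 5
b_1 = 4
c_1 = 6
s_1 = 1
a_2 = 8
b_2 = 6
c_2 = 4
a_3 = 3
c_3 = 2
s_3 = 1
a_4 = 4
b_4 = 6
c_4 = 1
t_4 = 4
a_5 = 4
b_5 = 7
c_5 = 4
s_5 = 2
a_6 = 4
b_6 = 5
c_6 = 2
t_6 = 2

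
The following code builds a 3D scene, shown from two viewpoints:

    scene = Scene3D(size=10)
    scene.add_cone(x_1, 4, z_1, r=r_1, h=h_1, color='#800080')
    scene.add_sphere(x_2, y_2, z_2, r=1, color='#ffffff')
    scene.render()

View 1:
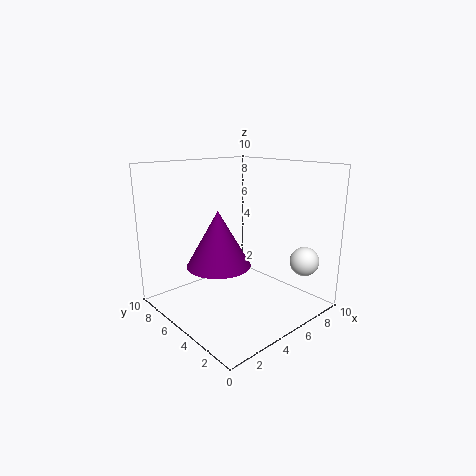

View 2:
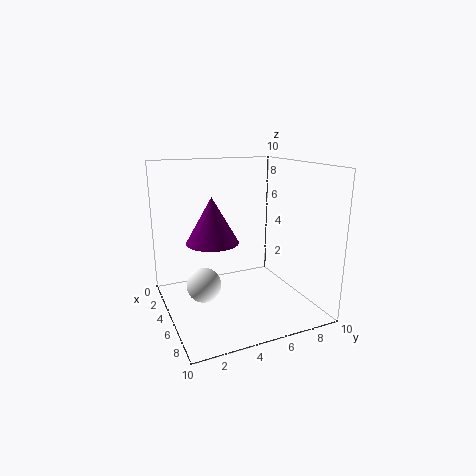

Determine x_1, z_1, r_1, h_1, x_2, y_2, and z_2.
x_1 = 2.5, z_1 = 4, r_1 = 2, h_1 = 3.5, x_2 = 8, y_2 = 1.5, z_2 = 3.5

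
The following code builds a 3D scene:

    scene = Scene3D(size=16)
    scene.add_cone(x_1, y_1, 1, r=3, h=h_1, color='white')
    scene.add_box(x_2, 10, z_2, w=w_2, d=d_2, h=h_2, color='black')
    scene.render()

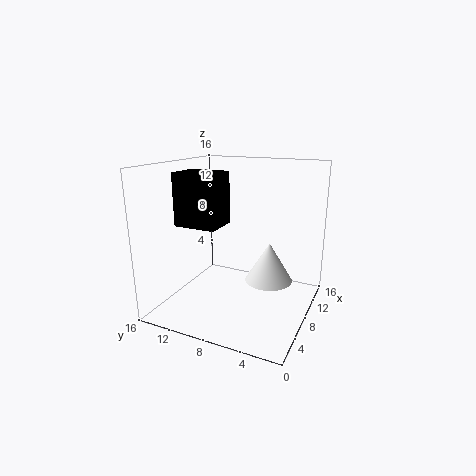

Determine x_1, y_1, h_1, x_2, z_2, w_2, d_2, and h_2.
x_1 = 13; y_1 = 6; h_1 = 5; x_2 = 6; z_2 = 9; w_2 = 4; d_2 = 5; h_2 = 6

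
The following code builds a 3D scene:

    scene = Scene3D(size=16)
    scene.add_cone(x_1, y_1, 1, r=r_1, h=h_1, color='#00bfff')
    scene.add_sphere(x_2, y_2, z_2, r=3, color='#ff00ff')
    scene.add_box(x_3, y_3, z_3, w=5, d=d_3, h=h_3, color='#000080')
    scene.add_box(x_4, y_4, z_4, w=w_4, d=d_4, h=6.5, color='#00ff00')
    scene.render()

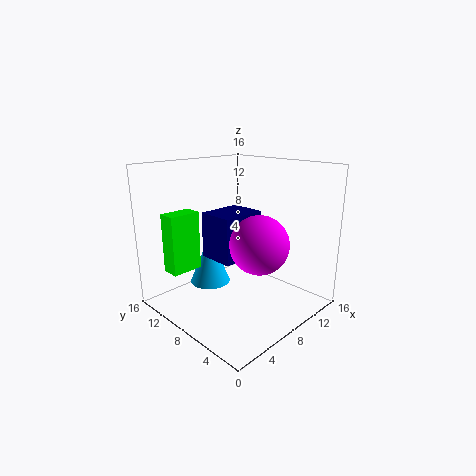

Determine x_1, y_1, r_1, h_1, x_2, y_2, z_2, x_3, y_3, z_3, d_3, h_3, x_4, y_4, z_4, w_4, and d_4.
x_1 = 8, y_1 = 13, r_1 = 2.5, h_1 = 6, x_2 = 7, y_2 = 4, z_2 = 8.5, x_3 = 5, y_3 = 6.5, z_3 = 6, d_3 = 4, h_3 = 5, x_4 = 1.5, y_4 = 11, z_4 = 4.5, w_4 = 3.5, d_4 = 2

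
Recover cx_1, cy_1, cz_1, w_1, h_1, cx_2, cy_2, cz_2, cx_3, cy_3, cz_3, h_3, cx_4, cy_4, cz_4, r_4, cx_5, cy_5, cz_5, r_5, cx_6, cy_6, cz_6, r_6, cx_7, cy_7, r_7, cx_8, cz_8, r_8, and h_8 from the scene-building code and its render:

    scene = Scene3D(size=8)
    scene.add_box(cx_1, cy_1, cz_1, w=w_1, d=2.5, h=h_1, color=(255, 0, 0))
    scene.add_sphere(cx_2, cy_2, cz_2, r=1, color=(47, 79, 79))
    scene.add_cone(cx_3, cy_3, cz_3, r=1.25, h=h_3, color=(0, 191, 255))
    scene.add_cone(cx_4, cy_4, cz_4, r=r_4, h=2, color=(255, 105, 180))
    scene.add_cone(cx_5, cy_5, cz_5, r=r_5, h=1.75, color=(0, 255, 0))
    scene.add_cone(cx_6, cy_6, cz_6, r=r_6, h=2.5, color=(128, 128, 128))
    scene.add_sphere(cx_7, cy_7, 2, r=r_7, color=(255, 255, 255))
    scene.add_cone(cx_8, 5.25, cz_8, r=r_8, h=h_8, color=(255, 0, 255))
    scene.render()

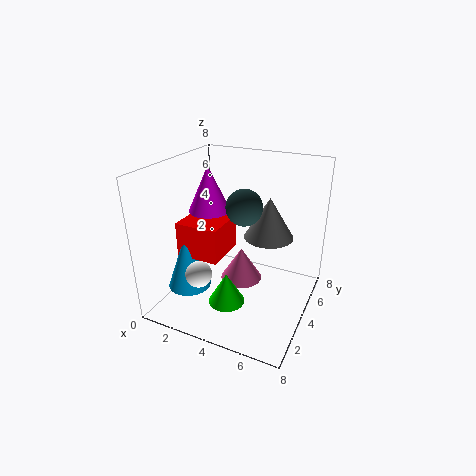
cx_1 = 0.75, cy_1 = 2.75, cz_1 = 2.75, w_1 = 2.5, h_1 = 2, cx_2 = 4.25, cy_2 = 4.25, cz_2 = 5.75, cx_3 = 1.25, cy_3 = 3, cz_3 = 0.75, h_3 = 3.5, cx_4 = 3.75, cy_4 = 5, cz_4 = 0.75, r_4 = 1.25, cx_5 = 4, cy_5 = 2.5, cz_5 = 0.75, r_5 = 1, cx_6 = 5, cy_6 = 6.25, cz_6 = 3.25, r_6 = 1.5, cx_7 = 2.25, cy_7 = 2.5, r_7 = 0.75, cx_8 = 1.5, cz_8 = 4.75, r_8 = 1.25, h_8 = 2.75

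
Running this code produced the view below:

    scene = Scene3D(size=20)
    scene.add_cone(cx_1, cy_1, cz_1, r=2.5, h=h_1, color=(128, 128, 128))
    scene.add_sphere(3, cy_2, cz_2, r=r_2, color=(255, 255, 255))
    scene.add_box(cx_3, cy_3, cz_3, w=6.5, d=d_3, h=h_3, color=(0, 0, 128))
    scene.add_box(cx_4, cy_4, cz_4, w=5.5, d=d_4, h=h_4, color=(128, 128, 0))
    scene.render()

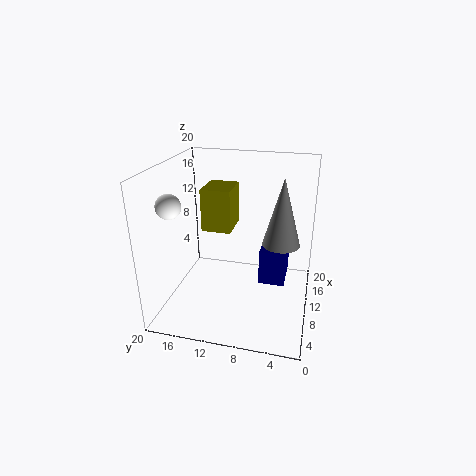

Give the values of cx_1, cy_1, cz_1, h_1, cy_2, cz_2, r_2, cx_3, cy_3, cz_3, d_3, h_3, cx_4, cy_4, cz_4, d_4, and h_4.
cx_1 = 9.5
cy_1 = 4
cz_1 = 10
h_1 = 9
cy_2 = 16.5
cz_2 = 16.5
r_2 = 1.5
cx_3 = 13
cy_3 = 3.5
cz_3 = 1
d_3 = 4
h_3 = 5.5
cx_4 = 13
cy_4 = 12
cz_4 = 9
d_4 = 4.5
h_4 = 6.5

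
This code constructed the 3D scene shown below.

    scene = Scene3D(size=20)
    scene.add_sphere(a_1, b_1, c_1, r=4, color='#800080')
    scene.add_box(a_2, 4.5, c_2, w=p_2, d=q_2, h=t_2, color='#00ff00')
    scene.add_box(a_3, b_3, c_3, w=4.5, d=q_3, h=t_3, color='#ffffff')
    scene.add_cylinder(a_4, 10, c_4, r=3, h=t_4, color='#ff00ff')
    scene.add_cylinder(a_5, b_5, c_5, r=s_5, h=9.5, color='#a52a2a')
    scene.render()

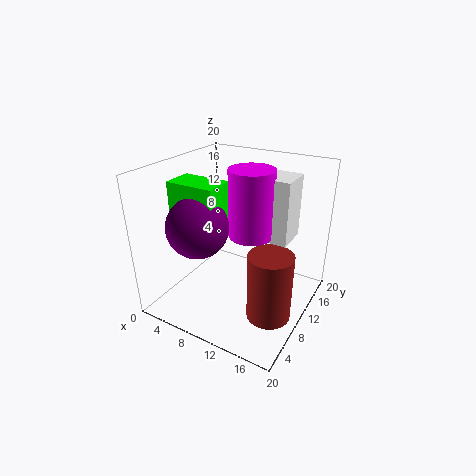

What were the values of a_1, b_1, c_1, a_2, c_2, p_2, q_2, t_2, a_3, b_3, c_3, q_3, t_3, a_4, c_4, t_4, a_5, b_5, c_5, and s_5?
a_1 = 7, b_1 = 5, c_1 = 13, a_2 = 3, c_2 = 13, p_2 = 6.5, q_2 = 4, t_2 = 5.5, a_3 = 12.5, b_3 = 10, c_3 = 10.5, q_3 = 4.5, t_3 = 8.5, a_4 = 12, c_4 = 11, t_4 = 9, a_5 = 16, b_5 = 8, c_5 = 0.5, s_5 = 3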